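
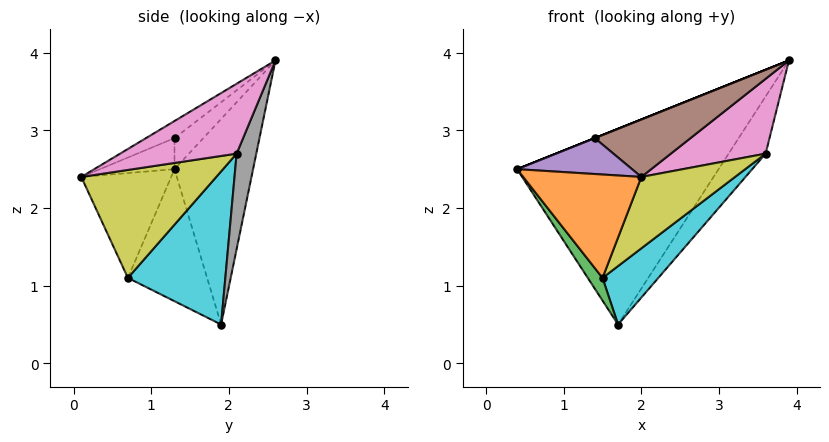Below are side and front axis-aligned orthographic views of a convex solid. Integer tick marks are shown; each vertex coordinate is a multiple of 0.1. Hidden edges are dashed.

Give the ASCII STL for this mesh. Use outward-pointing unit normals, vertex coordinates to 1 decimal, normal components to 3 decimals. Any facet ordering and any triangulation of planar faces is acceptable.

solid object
 facet normal -0.363 0.931 0.043
  outer loop
   vertex 1.7 1.9 0.5
   vertex 0.4 1.3 2.5
   vertex 3.9 2.6 3.9
  endloop
 endfacet
 facet normal -0.600 -0.789 -0.133
  outer loop
   vertex 1.5 0.7 1.1
   vertex 2.0 0.1 2.4
   vertex 0.4 1.3 2.5
  endloop
 endfacet
 facet normal -0.808 -0.150 -0.570
  outer loop
   vertex 1.5 0.7 1.1
   vertex 0.4 1.3 2.5
   vertex 1.7 1.9 0.5
  endloop
 endfacet
 facet normal -0.371 0.000 0.928
  outer loop
   vertex 1.4 1.3 2.9
   vertex 3.9 2.6 3.9
   vertex 0.4 1.3 2.5
  endloop
 endfacet
 facet normal -0.322 -0.497 0.806
  outer loop
   vertex 1.4 1.3 2.9
   vertex 0.4 1.3 2.5
   vertex 2.0 0.1 2.4
  endloop
 endfacet
 facet normal -0.130 -0.436 0.891
  outer loop
   vertex 1.4 1.3 2.9
   vertex 2.0 0.1 2.4
   vertex 3.9 2.6 3.9
  endloop
 endfacet
 facet normal 0.774 -0.629 0.069
  outer loop
   vertex 3.6 2.1 2.7
   vertex 3.9 2.6 3.9
   vertex 2.0 0.1 2.4
  endloop
 endfacet
 facet normal 0.422 0.795 -0.437
  outer loop
   vertex 3.6 2.1 2.7
   vertex 1.7 1.9 0.5
   vertex 3.9 2.6 3.9
  endloop
 endfacet
 facet normal 0.711 -0.493 -0.501
  outer loop
   vertex 3.6 2.1 2.7
   vertex 2.0 0.1 2.4
   vertex 1.5 0.7 1.1
  endloop
 endfacet
 facet normal 0.710 -0.406 -0.576
  outer loop
   vertex 3.6 2.1 2.7
   vertex 1.5 0.7 1.1
   vertex 1.7 1.9 0.5
  endloop
 endfacet
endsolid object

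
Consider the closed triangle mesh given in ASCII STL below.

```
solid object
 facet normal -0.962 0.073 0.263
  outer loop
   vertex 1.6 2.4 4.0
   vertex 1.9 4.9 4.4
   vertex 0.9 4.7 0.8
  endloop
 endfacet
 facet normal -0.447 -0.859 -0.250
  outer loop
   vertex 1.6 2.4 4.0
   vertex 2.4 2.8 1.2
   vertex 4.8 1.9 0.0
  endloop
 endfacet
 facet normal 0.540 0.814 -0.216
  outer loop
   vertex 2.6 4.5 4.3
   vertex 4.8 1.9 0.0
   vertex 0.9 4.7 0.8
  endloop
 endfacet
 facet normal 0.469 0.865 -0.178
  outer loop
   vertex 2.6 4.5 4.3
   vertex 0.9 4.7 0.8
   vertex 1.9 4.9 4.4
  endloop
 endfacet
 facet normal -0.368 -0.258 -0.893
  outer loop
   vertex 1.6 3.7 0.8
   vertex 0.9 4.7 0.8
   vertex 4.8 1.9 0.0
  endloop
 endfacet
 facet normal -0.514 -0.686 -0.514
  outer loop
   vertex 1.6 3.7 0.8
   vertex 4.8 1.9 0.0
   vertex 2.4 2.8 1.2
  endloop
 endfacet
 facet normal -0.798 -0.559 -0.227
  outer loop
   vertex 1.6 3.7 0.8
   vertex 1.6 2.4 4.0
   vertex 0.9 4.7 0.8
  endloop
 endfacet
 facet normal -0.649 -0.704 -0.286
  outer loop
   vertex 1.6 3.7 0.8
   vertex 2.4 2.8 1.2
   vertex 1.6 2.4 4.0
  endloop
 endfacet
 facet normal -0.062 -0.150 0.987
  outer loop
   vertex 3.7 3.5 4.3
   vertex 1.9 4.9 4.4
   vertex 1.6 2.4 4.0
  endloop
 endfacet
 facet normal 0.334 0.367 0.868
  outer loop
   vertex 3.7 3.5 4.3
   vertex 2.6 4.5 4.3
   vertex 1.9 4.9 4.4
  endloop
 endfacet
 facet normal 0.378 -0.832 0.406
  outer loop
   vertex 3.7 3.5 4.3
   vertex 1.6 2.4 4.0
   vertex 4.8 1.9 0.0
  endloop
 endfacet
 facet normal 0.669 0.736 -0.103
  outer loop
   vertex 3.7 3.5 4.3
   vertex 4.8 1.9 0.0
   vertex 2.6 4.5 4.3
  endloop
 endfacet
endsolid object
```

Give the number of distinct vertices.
8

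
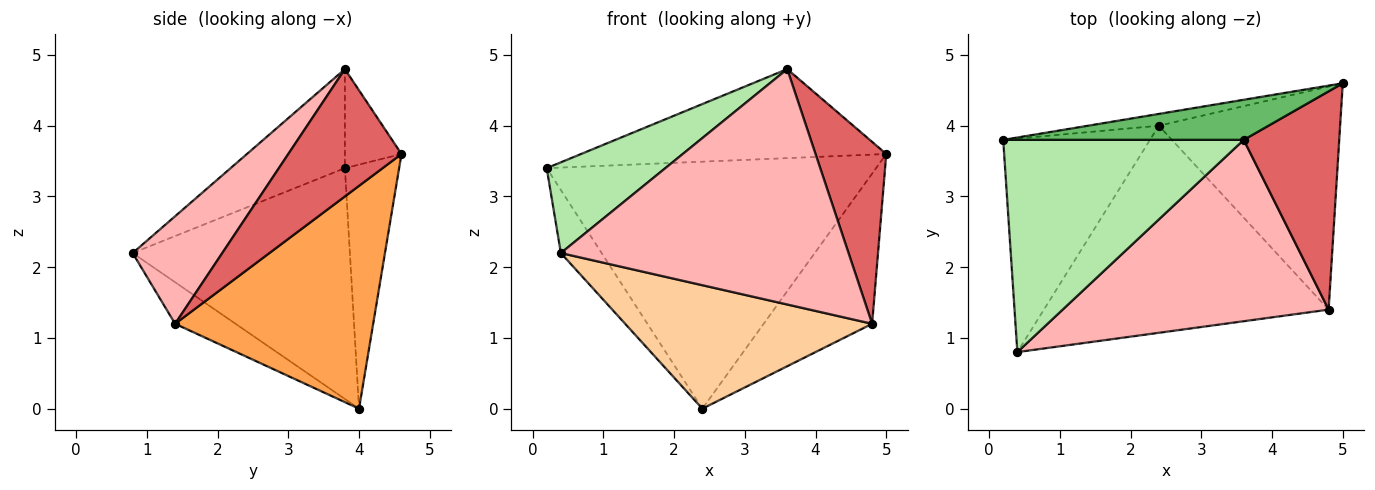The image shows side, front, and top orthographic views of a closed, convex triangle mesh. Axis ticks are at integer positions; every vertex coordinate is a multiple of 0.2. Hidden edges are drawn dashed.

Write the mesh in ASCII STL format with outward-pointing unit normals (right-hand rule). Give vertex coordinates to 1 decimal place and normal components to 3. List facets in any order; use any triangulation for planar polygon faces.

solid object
 facet normal -0.162 0.986 -0.047
  outer loop
   vertex 2.4 4.0 0.0
   vertex 0.2 3.8 3.4
   vertex 5.0 4.6 3.6
  endloop
 endfacet
 facet normal -0.833 0.156 -0.530
  outer loop
   vertex 2.4 4.0 0.0
   vertex 0.4 0.8 2.2
   vertex 0.2 3.8 3.4
  endloop
 endfacet
 facet normal 0.714 0.391 -0.581
  outer loop
   vertex 4.8 1.4 1.2
   vertex 2.4 4.0 0.0
   vertex 5.0 4.6 3.6
  endloop
 endfacet
 facet normal -0.124 -0.508 -0.852
  outer loop
   vertex 4.8 1.4 1.2
   vertex 0.4 0.8 2.2
   vertex 2.4 4.0 0.0
  endloop
 endfacet
 facet normal -0.167 0.899 0.405
  outer loop
   vertex 3.6 3.8 4.8
   vertex 5.0 4.6 3.6
   vertex 0.2 3.8 3.4
  endloop
 endfacet
 facet normal -0.354 -0.368 0.860
  outer loop
   vertex 3.6 3.8 4.8
   vertex 0.2 3.8 3.4
   vertex 0.4 0.8 2.2
  endloop
 endfacet
 facet normal 0.716 -0.447 0.537
  outer loop
   vertex 3.6 3.8 4.8
   vertex 4.8 1.4 1.2
   vertex 5.0 4.6 3.6
  endloop
 endfacet
 facet normal 0.240 -0.769 0.593
  outer loop
   vertex 3.6 3.8 4.8
   vertex 0.4 0.8 2.2
   vertex 4.8 1.4 1.2
  endloop
 endfacet
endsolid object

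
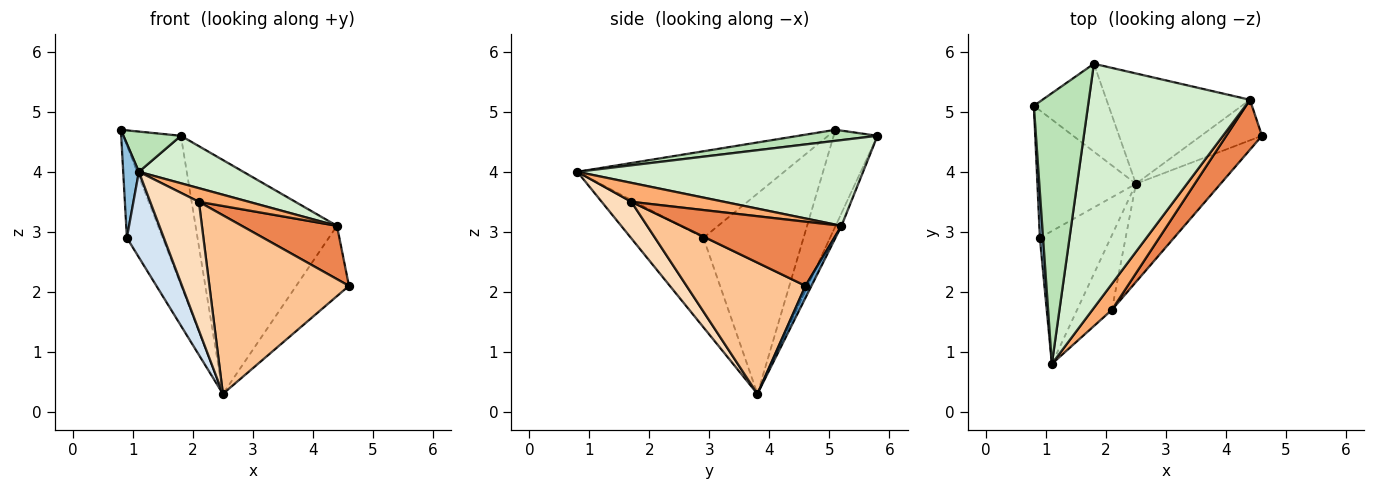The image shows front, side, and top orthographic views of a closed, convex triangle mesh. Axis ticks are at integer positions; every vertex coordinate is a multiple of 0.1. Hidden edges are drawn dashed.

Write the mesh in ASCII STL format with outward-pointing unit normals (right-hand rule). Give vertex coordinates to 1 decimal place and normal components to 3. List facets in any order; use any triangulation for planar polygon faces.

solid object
 facet normal 0.098 0.862 -0.498
  outer loop
   vertex 4.4 5.2 3.1
   vertex 4.6 4.6 2.1
   vertex 2.5 3.8 0.3
  endloop
 endfacet
 facet normal -0.996 -0.076 0.037
  outer loop
   vertex 0.9 2.9 2.9
   vertex 1.1 0.8 4.0
   vertex 0.8 5.1 4.7
  endloop
 endfacet
 facet normal -0.855 0.305 -0.420
  outer loop
   vertex 0.9 2.9 2.9
   vertex 0.8 5.1 4.7
   vertex 2.5 3.8 0.3
  endloop
 endfacet
 facet normal -0.728 -0.371 -0.576
  outer loop
   vertex 0.9 2.9 2.9
   vertex 2.5 3.8 0.3
   vertex 1.1 0.8 4.0
  endloop
 endfacet
 facet normal 0.776 -0.460 0.431
  outer loop
   vertex 2.1 1.7 3.5
   vertex 4.6 4.6 2.1
   vertex 4.4 5.2 3.1
  endloop
 endfacet
 facet normal 0.652 -0.352 0.671
  outer loop
   vertex 2.1 1.7 3.5
   vertex 4.4 5.2 3.1
   vertex 1.1 0.8 4.0
  endloop
 endfacet
 facet normal 0.598 -0.702 -0.386
  outer loop
   vertex 2.1 1.7 3.5
   vertex 2.5 3.8 0.3
   vertex 4.6 4.6 2.1
  endloop
 endfacet
 facet normal 0.467 -0.765 -0.444
  outer loop
   vertex 2.1 1.7 3.5
   vertex 1.1 0.8 4.0
   vertex 2.5 3.8 0.3
  endloop
 endfacet
 facet normal -0.547 0.721 -0.425
  outer loop
   vertex 1.8 5.8 4.6
   vertex 2.5 3.8 0.3
   vertex 0.8 5.1 4.7
  endloop
 endfacet
 facet normal -0.037 0.904 -0.426
  outer loop
   vertex 1.8 5.8 4.6
   vertex 4.4 5.2 3.1
   vertex 2.5 3.8 0.3
  endloop
 endfacet
 facet normal 0.198 -0.144 0.970
  outer loop
   vertex 1.8 5.8 4.6
   vertex 0.8 5.1 4.7
   vertex 1.1 0.8 4.0
  endloop
 endfacet
 facet normal 0.463 -0.169 0.870
  outer loop
   vertex 1.8 5.8 4.6
   vertex 1.1 0.8 4.0
   vertex 4.4 5.2 3.1
  endloop
 endfacet
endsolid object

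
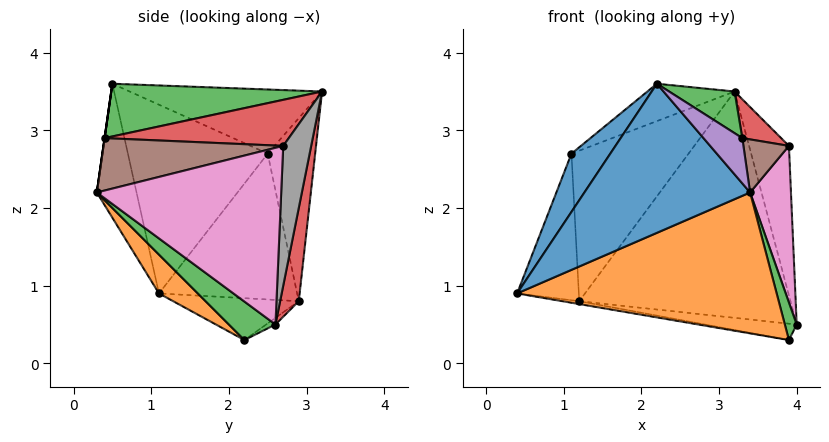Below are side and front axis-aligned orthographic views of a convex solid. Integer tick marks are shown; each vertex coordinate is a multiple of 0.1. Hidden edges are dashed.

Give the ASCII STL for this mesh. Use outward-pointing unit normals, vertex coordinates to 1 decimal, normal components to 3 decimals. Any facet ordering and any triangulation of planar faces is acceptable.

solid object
 facet normal -0.233 -0.971 -0.061
  outer loop
   vertex 2.2 0.5 3.6
   vertex 0.4 1.1 0.9
   vertex 3.4 0.3 2.2
  endloop
 endfacet
 facet normal 0.107 -0.717 -0.689
  outer loop
   vertex 3.9 2.2 0.3
   vertex 3.4 0.3 2.2
   vertex 0.4 1.1 0.9
  endloop
 endfacet
 facet normal 0.969 -0.247 0.009
  outer loop
   vertex 3.9 2.2 0.3
   vertex 4.0 2.6 0.5
   vertex 3.4 0.3 2.2
  endloop
 endfacet
 facet normal 0.087 0.981 -0.173
  outer loop
   vertex 1.2 2.9 0.8
   vertex 3.2 3.2 3.5
   vertex 4.0 2.6 0.5
  endloop
 endfacet
 facet normal -0.176 0.024 -0.984
  outer loop
   vertex 1.2 2.9 0.8
   vertex 3.9 2.2 0.3
   vertex 0.4 1.1 0.9
  endloop
 endfacet
 facet normal -0.046 0.456 -0.889
  outer loop
   vertex 1.2 2.9 0.8
   vertex 4.0 2.6 0.5
   vertex 3.9 2.2 0.3
  endloop
 endfacet
 facet normal 0.975 -0.216 0.052
  outer loop
   vertex 3.9 2.7 2.8
   vertex 3.4 0.3 2.2
   vertex 4.0 2.6 0.5
  endloop
 endfacet
 facet normal 0.574 0.819 -0.011
  outer loop
   vertex 3.9 2.7 2.8
   vertex 4.0 2.6 0.5
   vertex 3.2 3.2 3.5
  endloop
 endfacet
 facet normal -0.912 0.408 0.038
  outer loop
   vertex 1.1 2.5 2.7
   vertex 1.2 2.9 0.8
   vertex 0.4 1.1 0.9
  endloop
 endfacet
 facet normal -0.370 0.913 0.173
  outer loop
   vertex 1.1 2.5 2.7
   vertex 3.2 3.2 3.5
   vertex 1.2 2.9 0.8
  endloop
 endfacet
 facet normal -0.832 -0.231 0.504
  outer loop
   vertex 1.1 2.5 2.7
   vertex 0.4 1.1 0.9
   vertex 2.2 0.5 3.6
  endloop
 endfacet
 facet normal -0.403 0.182 0.897
  outer loop
   vertex 1.1 2.5 2.7
   vertex 2.2 0.5 3.6
   vertex 3.2 3.2 3.5
  endloop
 endfacet
 facet normal 0.519 -0.161 0.839
  outer loop
   vertex 3.3 0.4 2.9
   vertex 3.2 3.2 3.5
   vertex 2.2 0.5 3.6
  endloop
 endfacet
 facet normal 0.650 -0.137 0.748
  outer loop
   vertex 3.3 0.4 2.9
   vertex 3.9 2.7 2.8
   vertex 3.2 3.2 3.5
  endloop
 endfacet
 facet normal 0.000 -0.990 0.141
  outer loop
   vertex 3.3 0.4 2.9
   vertex 2.2 0.5 3.6
   vertex 3.4 0.3 2.2
  endloop
 endfacet
 facet normal 0.955 -0.242 0.171
  outer loop
   vertex 3.3 0.4 2.9
   vertex 3.4 0.3 2.2
   vertex 3.9 2.7 2.8
  endloop
 endfacet
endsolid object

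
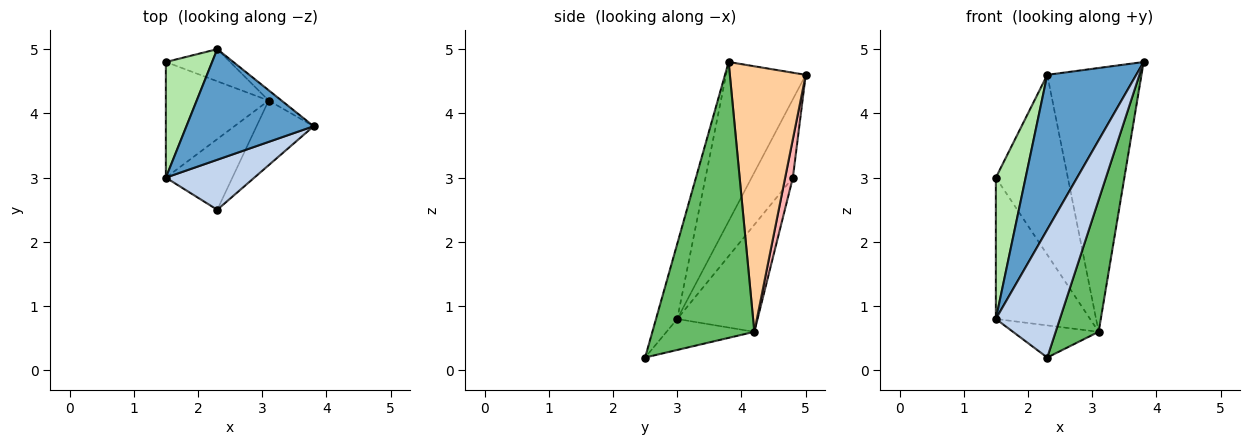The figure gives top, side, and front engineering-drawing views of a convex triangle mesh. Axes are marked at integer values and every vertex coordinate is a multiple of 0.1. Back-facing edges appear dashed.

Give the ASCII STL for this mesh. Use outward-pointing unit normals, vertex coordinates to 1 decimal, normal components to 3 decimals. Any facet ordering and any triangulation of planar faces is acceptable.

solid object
 facet normal -0.589 -0.658 0.470
  outer loop
   vertex 2.3 5.0 4.6
   vertex 1.5 3.0 0.8
   vertex 3.8 3.8 4.8
  endloop
 endfacet
 facet normal -0.295 -0.890 0.348
  outer loop
   vertex 2.3 2.5 0.2
   vertex 3.8 3.8 4.8
   vertex 1.5 3.0 0.8
  endloop
 endfacet
 facet normal -0.390 0.381 -0.838
  outer loop
   vertex 3.1 4.2 0.6
   vertex 2.3 2.5 0.2
   vertex 1.5 3.0 0.8
  endloop
 endfacet
 facet normal 0.627 0.779 -0.030
  outer loop
   vertex 3.1 4.2 0.6
   vertex 2.3 5.0 4.6
   vertex 3.8 3.8 4.8
  endloop
 endfacet
 facet normal 0.905 -0.382 -0.187
  outer loop
   vertex 3.1 4.2 0.6
   vertex 3.8 3.8 4.8
   vertex 2.3 2.5 0.2
  endloop
 endfacet
 facet normal -0.732 -0.528 0.432
  outer loop
   vertex 1.5 4.8 3.0
   vertex 1.5 3.0 0.8
   vertex 2.3 5.0 4.6
  endloop
 endfacet
 facet normal -0.551 0.646 -0.529
  outer loop
   vertex 1.5 4.8 3.0
   vertex 3.1 4.2 0.6
   vertex 1.5 3.0 0.8
  endloop
 endfacet
 facet normal 0.105 0.979 -0.175
  outer loop
   vertex 1.5 4.8 3.0
   vertex 2.3 5.0 4.6
   vertex 3.1 4.2 0.6
  endloop
 endfacet
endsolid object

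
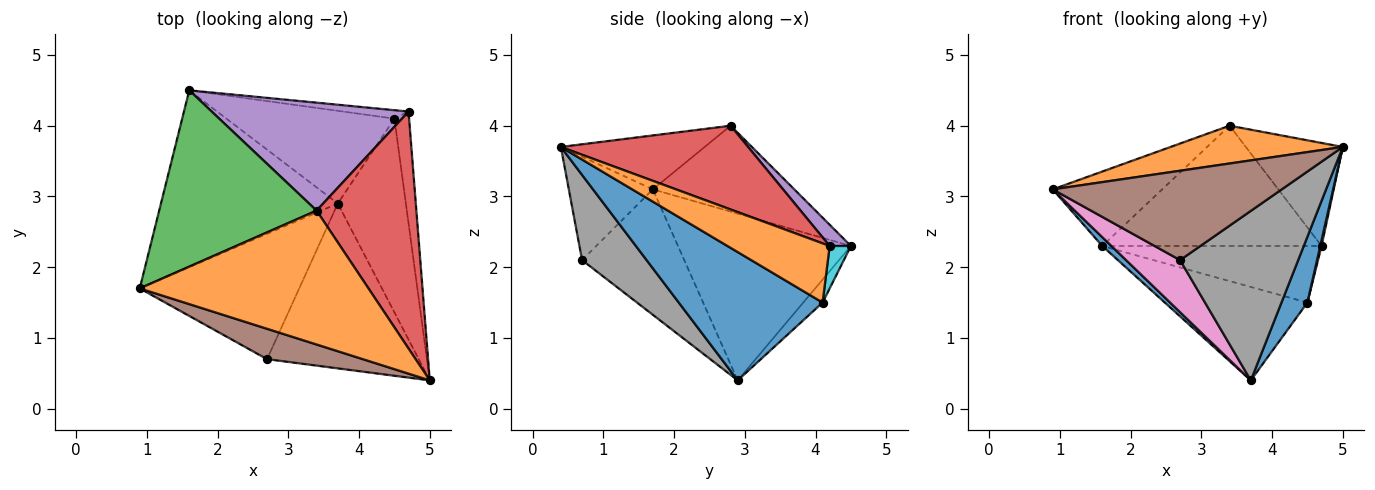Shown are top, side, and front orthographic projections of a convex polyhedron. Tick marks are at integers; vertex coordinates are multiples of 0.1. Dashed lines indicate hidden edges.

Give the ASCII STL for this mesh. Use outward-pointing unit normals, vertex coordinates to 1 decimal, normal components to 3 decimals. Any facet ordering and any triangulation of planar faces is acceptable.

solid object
 facet normal -0.686 -0.036 -0.727
  outer loop
   vertex 3.7 2.9 0.4
   vertex 0.9 1.7 3.1
   vertex 1.6 4.5 2.3
  endloop
 endfacet
 facet normal -0.221 -0.265 0.939
  outer loop
   vertex 3.4 2.8 4.0
   vertex 0.9 1.7 3.1
   vertex 5.0 0.4 3.7
  endloop
 endfacet
 facet normal -0.449 0.347 0.823
  outer loop
   vertex 3.4 2.8 4.0
   vertex 1.6 4.5 2.3
   vertex 0.9 1.7 3.1
  endloop
 endfacet
 facet normal 0.610 0.316 0.727
  outer loop
   vertex 3.4 2.8 4.0
   vertex 5.0 0.4 3.7
   vertex 4.7 4.2 2.3
  endloop
 endfacet
 facet normal 0.072 0.742 0.666
  outer loop
   vertex 3.4 2.8 4.0
   vertex 4.7 4.2 2.3
   vertex 1.6 4.5 2.3
  endloop
 endfacet
 facet normal -0.328 -0.894 0.304
  outer loop
   vertex 2.7 0.7 2.1
   vertex 5.0 0.4 3.7
   vertex 0.9 1.7 3.1
  endloop
 endfacet
 facet normal -0.588 -0.310 -0.747
  outer loop
   vertex 2.7 0.7 2.1
   vertex 0.9 1.7 3.1
   vertex 3.7 2.9 0.4
  endloop
 endfacet
 facet normal 0.365 -0.667 -0.649
  outer loop
   vertex 2.7 0.7 2.1
   vertex 3.7 2.9 0.4
   vertex 5.0 0.4 3.7
  endloop
 endfacet
 facet normal -0.096 0.707 -0.701
  outer loop
   vertex 4.5 4.1 1.5
   vertex 3.7 2.9 0.4
   vertex 1.6 4.5 2.3
  endloop
 endfacet
 facet normal 0.095 0.985 -0.147
  outer loop
   vertex 4.5 4.1 1.5
   vertex 1.6 4.5 2.3
   vertex 4.7 4.2 2.3
  endloop
 endfacet
 facet normal 0.872 -0.157 -0.463
  outer loop
   vertex 4.5 4.1 1.5
   vertex 5.0 0.4 3.7
   vertex 3.7 2.9 0.4
  endloop
 endfacet
 facet normal 0.970 -0.012 -0.241
  outer loop
   vertex 4.5 4.1 1.5
   vertex 4.7 4.2 2.3
   vertex 5.0 0.4 3.7
  endloop
 endfacet
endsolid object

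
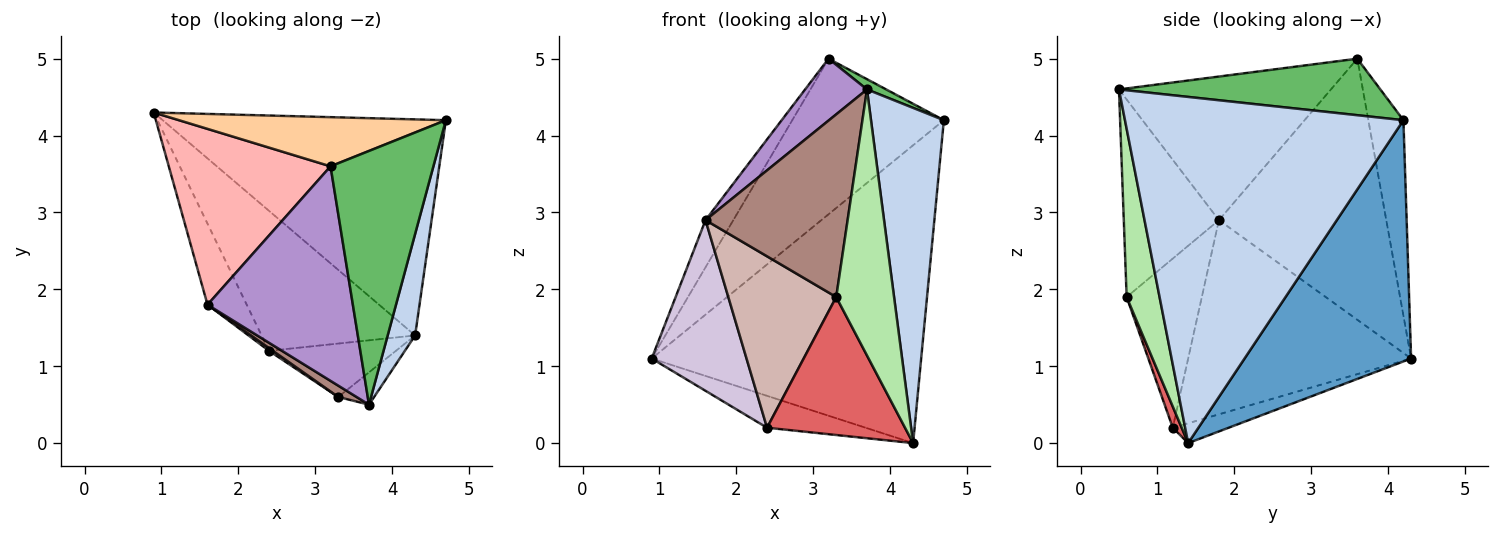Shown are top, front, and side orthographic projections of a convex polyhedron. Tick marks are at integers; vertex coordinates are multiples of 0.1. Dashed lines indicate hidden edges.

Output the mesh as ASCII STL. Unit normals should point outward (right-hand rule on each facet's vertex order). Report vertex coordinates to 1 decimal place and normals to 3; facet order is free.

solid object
 facet normal 0.447 0.724 -0.525
  outer loop
   vertex 4.3 1.4 0.0
   vertex 0.9 4.3 1.1
   vertex 4.7 4.2 4.2
  endloop
 endfacet
 facet normal 0.965 -0.252 0.076
  outer loop
   vertex 4.3 1.4 0.0
   vertex 4.7 4.2 4.2
   vertex 3.7 0.5 4.6
  endloop
 endfacet
 facet normal -0.125 0.220 -0.967
  outer loop
   vertex 2.4 1.2 0.2
   vertex 0.9 4.3 1.1
   vertex 4.3 1.4 0.0
  endloop
 endfacet
 facet normal -0.216 0.931 0.294
  outer loop
   vertex 3.2 3.6 5.0
   vertex 4.7 4.2 4.2
   vertex 0.9 4.3 1.1
  endloop
 endfacet
 facet normal 0.481 -0.035 0.876
  outer loop
   vertex 3.2 3.6 5.0
   vertex 3.7 0.5 4.6
   vertex 4.7 4.2 4.2
  endloop
 endfacet
 facet normal 0.492 -0.864 -0.105
  outer loop
   vertex 3.3 0.6 1.9
   vertex 4.3 1.4 0.0
   vertex 3.7 0.5 4.6
  endloop
 endfacet
 facet normal 0.060 -0.931 -0.360
  outer loop
   vertex 3.3 0.6 1.9
   vertex 2.4 1.2 0.2
   vertex 4.3 1.4 0.0
  endloop
 endfacet
 facet normal -0.842 0.140 0.521
  outer loop
   vertex 1.6 1.8 2.9
   vertex 3.2 3.6 5.0
   vertex 0.9 4.3 1.1
  endloop
 endfacet
 facet normal -0.689 -0.201 0.697
  outer loop
   vertex 1.6 1.8 2.9
   vertex 3.7 0.5 4.6
   vertex 3.2 3.6 5.0
  endloop
 endfacet
 facet normal -0.905 -0.385 -0.183
  outer loop
   vertex 1.6 1.8 2.9
   vertex 0.9 4.3 1.1
   vertex 2.4 1.2 0.2
  endloop
 endfacet
 facet normal -0.555 -0.830 0.052
  outer loop
   vertex 1.6 1.8 2.9
   vertex 3.3 0.6 1.9
   vertex 3.7 0.5 4.6
  endloop
 endfacet
 facet normal -0.572 -0.820 0.013
  outer loop
   vertex 1.6 1.8 2.9
   vertex 2.4 1.2 0.2
   vertex 3.3 0.6 1.9
  endloop
 endfacet
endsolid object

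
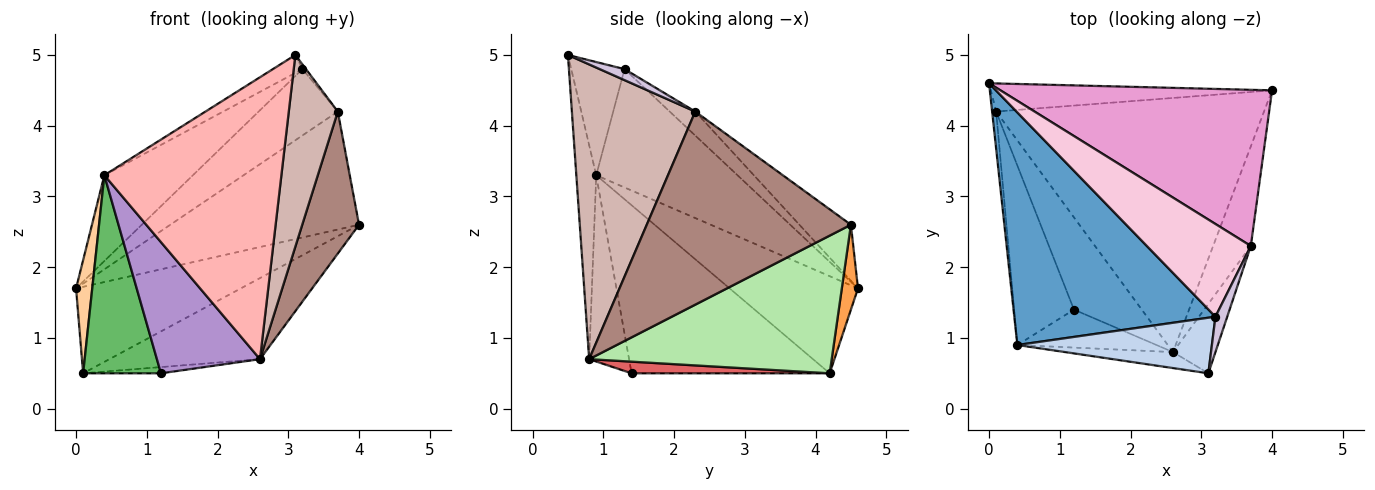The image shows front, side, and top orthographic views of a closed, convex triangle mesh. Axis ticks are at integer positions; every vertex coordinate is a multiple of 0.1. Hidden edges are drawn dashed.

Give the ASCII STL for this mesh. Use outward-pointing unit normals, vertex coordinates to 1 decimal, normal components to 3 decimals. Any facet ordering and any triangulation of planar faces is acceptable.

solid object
 facet normal -0.483 0.303 0.821
  outer loop
   vertex 3.2 1.3 4.8
   vertex 0.0 4.6 1.7
   vertex 0.4 0.9 3.3
  endloop
 endfacet
 facet normal -0.484 0.269 0.833
  outer loop
   vertex 3.2 1.3 4.8
   vertex 0.4 0.9 3.3
   vertex 3.1 0.5 5.0
  endloop
 endfacet
 facet normal 0.093 0.947 -0.308
  outer loop
   vertex 0.1 4.2 0.5
   vertex 0.0 4.6 1.7
   vertex 4.0 4.5 2.6
  endloop
 endfacet
 facet normal -0.991 -0.125 -0.041
  outer loop
   vertex 0.1 4.2 0.5
   vertex 0.4 0.9 3.3
   vertex 0.0 4.6 1.7
  endloop
 endfacet
 facet normal -0.884 -0.347 -0.314
  outer loop
   vertex 0.1 4.2 0.5
   vertex 1.2 1.4 0.5
   vertex 0.4 0.9 3.3
  endloop
 endfacet
 facet normal 0.440 0.273 -0.856
  outer loop
   vertex 2.6 0.8 0.7
   vertex 0.1 4.2 0.5
   vertex 4.0 4.5 2.6
  endloop
 endfacet
 facet normal 0.169 0.066 -0.983
  outer loop
   vertex 2.6 0.8 0.7
   vertex 1.2 1.4 0.5
   vertex 0.1 4.2 0.5
  endloop
 endfacet
 facet normal -0.112 -0.992 -0.056
  outer loop
   vertex 2.6 0.8 0.7
   vertex 3.1 0.5 5.0
   vertex 0.4 0.9 3.3
  endloop
 endfacet
 facet normal -0.349 -0.900 -0.260
  outer loop
   vertex 2.6 0.8 0.7
   vertex 0.4 0.9 3.3
   vertex 1.2 1.4 0.5
  endloop
 endfacet
 facet normal 0.679 0.097 0.728
  outer loop
   vertex 3.7 2.3 4.2
   vertex 3.2 1.3 4.8
   vertex 3.1 0.5 5.0
  endloop
 endfacet
 facet normal 0.947 -0.263 -0.185
  outer loop
   vertex 3.7 2.3 4.2
   vertex 2.6 0.8 0.7
   vertex 4.0 4.5 2.6
  endloop
 endfacet
 facet normal 0.921 -0.366 -0.133
  outer loop
   vertex 3.7 2.3 4.2
   vertex 3.1 0.5 5.0
   vertex 2.6 0.8 0.7
  endloop
 endfacet
 facet normal -0.162 0.595 0.787
  outer loop
   vertex 3.7 2.3 4.2
   vertex 4.0 4.5 2.6
   vertex 0.0 4.6 1.7
  endloop
 endfacet
 facet normal -0.185 0.572 0.799
  outer loop
   vertex 3.7 2.3 4.2
   vertex 0.0 4.6 1.7
   vertex 3.2 1.3 4.8
  endloop
 endfacet
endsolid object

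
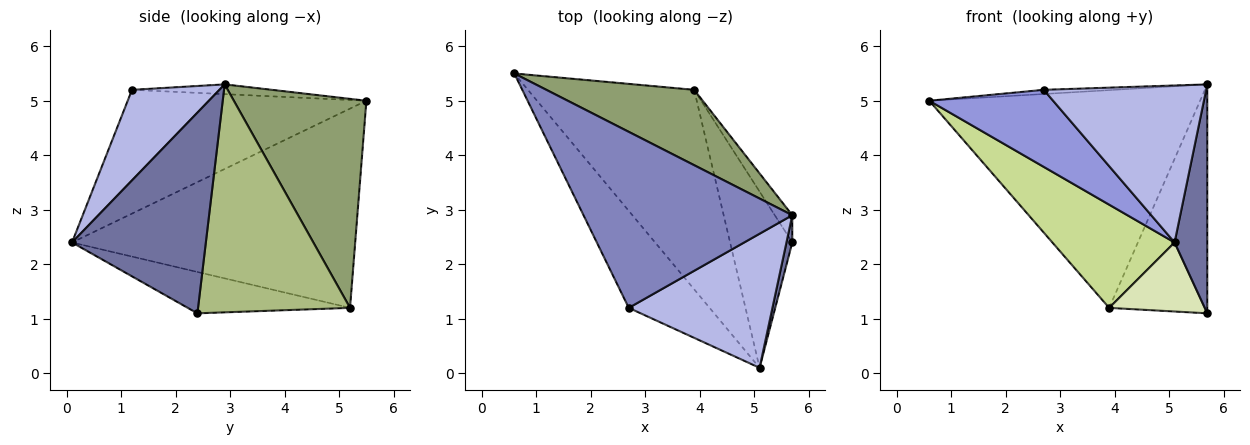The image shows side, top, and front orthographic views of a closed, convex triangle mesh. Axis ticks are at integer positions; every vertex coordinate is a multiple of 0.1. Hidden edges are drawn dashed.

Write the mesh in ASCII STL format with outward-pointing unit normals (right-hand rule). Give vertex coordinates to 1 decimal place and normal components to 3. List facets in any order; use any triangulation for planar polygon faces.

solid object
 facet normal 0.971 -0.237 0.028
  outer loop
   vertex 5.7 2.4 1.1
   vertex 5.7 2.9 5.3
   vertex 5.1 0.1 2.4
  endloop
 endfacet
 facet normal -0.047 0.024 0.999
  outer loop
   vertex 2.7 1.2 5.2
   vertex 5.7 2.9 5.3
   vertex 0.6 5.5 5.0
  endloop
 endfacet
 facet normal -0.768 -0.398 -0.502
  outer loop
   vertex 2.7 1.2 5.2
   vertex 0.6 5.5 5.0
   vertex 5.1 0.1 2.4
  endloop
 endfacet
 facet normal 0.379 -0.704 0.601
  outer loop
   vertex 2.7 1.2 5.2
   vertex 5.1 0.1 2.4
   vertex 5.7 2.9 5.3
  endloop
 endfacet
 facet normal 0.420 0.858 0.297
  outer loop
   vertex 3.9 5.2 1.2
   vertex 0.6 5.5 5.0
   vertex 5.7 2.9 5.3
  endloop
 endfacet
 facet normal 0.838 0.541 -0.064
  outer loop
   vertex 3.9 5.2 1.2
   vertex 5.7 2.9 5.3
   vertex 5.7 2.4 1.1
  endloop
 endfacet
 facet normal -0.729 -0.315 -0.608
  outer loop
   vertex 3.9 5.2 1.2
   vertex 5.1 0.1 2.4
   vertex 0.6 5.5 5.0
  endloop
 endfacet
 facet normal -0.526 -0.310 -0.792
  outer loop
   vertex 3.9 5.2 1.2
   vertex 5.7 2.4 1.1
   vertex 5.1 0.1 2.4
  endloop
 endfacet
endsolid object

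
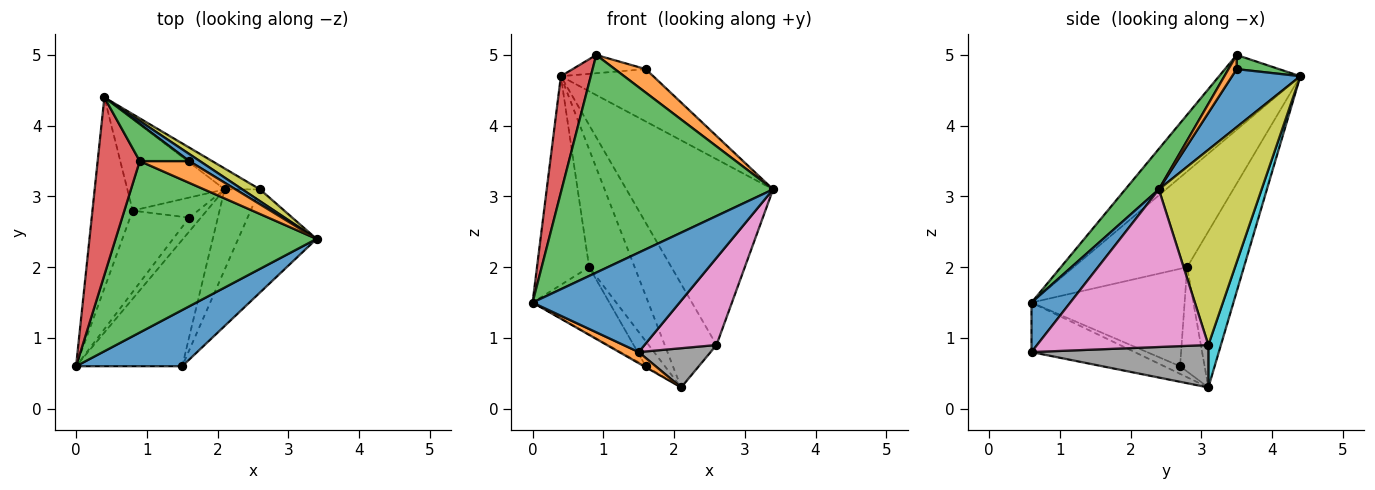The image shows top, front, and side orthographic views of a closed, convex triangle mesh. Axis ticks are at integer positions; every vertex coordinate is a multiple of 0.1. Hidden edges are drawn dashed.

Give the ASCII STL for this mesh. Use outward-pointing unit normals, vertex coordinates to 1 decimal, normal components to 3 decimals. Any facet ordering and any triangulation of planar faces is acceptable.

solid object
 facet normal 0.224 -0.849 0.479
  outer loop
   vertex 1.5 0.6 0.8
   vertex 3.4 2.4 3.1
   vertex 0.0 0.6 1.5
  endloop
 endfacet
 facet normal -0.422 -0.079 -0.903
  outer loop
   vertex 1.5 0.6 0.8
   vertex 0.0 0.6 1.5
   vertex 2.1 3.1 0.3
  endloop
 endfacet
 facet normal 0.124 -0.780 0.614
  outer loop
   vertex 0.9 3.5 5.0
   vertex 0.0 0.6 1.5
   vertex 3.4 2.4 3.1
  endloop
 endfacet
 facet normal -0.830 -0.306 0.467
  outer loop
   vertex 0.9 3.5 5.0
   vertex 0.4 4.4 4.7
   vertex 0.0 0.6 1.5
  endloop
 endfacet
 facet normal -0.849 0.390 -0.357
  outer loop
   vertex 0.8 2.8 2.0
   vertex 0.0 0.6 1.5
   vertex 0.4 4.4 4.7
  endloop
 endfacet
 facet normal -0.702 0.563 -0.437
  outer loop
   vertex 0.8 2.8 2.0
   vertex 0.4 4.4 4.7
   vertex 2.1 3.1 0.3
  endloop
 endfacet
 facet normal 0.838 -0.352 -0.417
  outer loop
   vertex 2.6 3.1 0.9
   vertex 3.4 2.4 3.1
   vertex 1.5 0.6 0.8
  endloop
 endfacet
 facet normal 0.733 -0.298 -0.611
  outer loop
   vertex 2.6 3.1 0.9
   vertex 1.5 0.6 0.8
   vertex 2.1 3.1 0.3
  endloop
 endfacet
 facet normal 0.573 0.818 0.052
  outer loop
   vertex 2.6 3.1 0.9
   vertex 0.4 4.4 4.7
   vertex 3.4 2.4 3.1
  endloop
 endfacet
 facet normal 0.231 0.954 -0.193
  outer loop
   vertex 2.6 3.1 0.9
   vertex 2.1 3.1 0.3
   vertex 0.4 4.4 4.7
  endloop
 endfacet
 facet normal 0.591 0.800 0.108
  outer loop
   vertex 1.6 3.5 4.8
   vertex 3.4 2.4 3.1
   vertex 0.4 4.4 4.7
  endloop
 endfacet
 facet normal 0.191 -0.720 0.668
  outer loop
   vertex 1.6 3.5 4.8
   vertex 0.9 3.5 5.0
   vertex 3.4 2.4 3.1
  endloop
 endfacet
 facet normal 0.248 0.428 0.869
  outer loop
   vertex 1.6 3.5 4.8
   vertex 0.4 4.4 4.7
   vertex 0.9 3.5 5.0
  endloop
 endfacet
 facet normal -0.549 0.061 -0.834
  outer loop
   vertex 1.6 2.7 0.6
   vertex 2.1 3.1 0.3
   vertex 0.0 0.6 1.5
  endloop
 endfacet
 facet normal -0.786 0.394 -0.477
  outer loop
   vertex 1.6 2.7 0.6
   vertex 0.0 0.6 1.5
   vertex 0.8 2.8 2.0
  endloop
 endfacet
 facet normal -0.707 0.551 -0.443
  outer loop
   vertex 1.6 2.7 0.6
   vertex 0.8 2.8 2.0
   vertex 2.1 3.1 0.3
  endloop
 endfacet
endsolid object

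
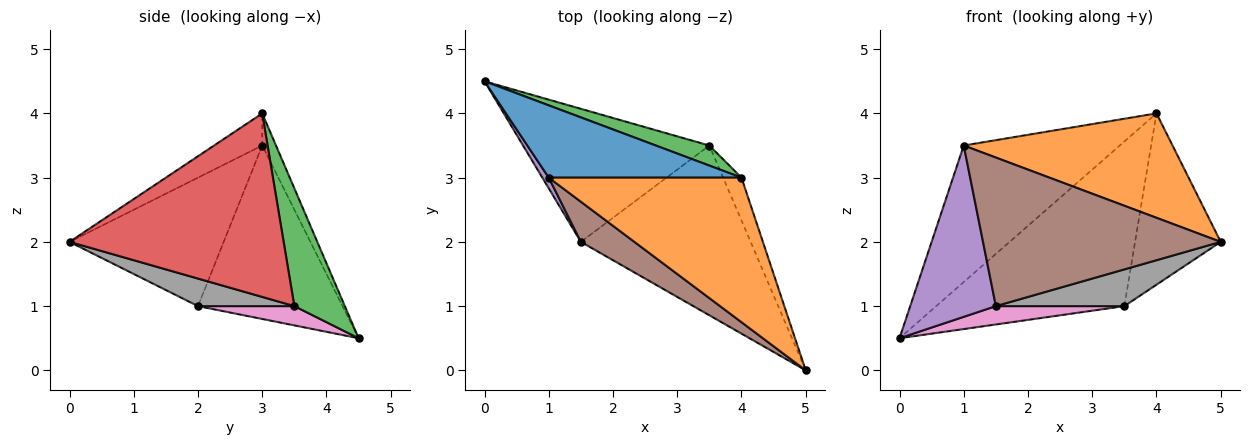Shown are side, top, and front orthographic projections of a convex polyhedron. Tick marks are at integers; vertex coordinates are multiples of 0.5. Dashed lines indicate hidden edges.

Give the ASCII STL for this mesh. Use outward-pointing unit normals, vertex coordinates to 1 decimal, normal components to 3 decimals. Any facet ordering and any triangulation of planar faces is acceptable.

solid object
 facet normal -0.078 0.881 0.466
  outer loop
   vertex 1.0 3.0 3.5
   vertex 4.0 3.0 4.0
   vertex 0.0 4.5 0.5
  endloop
 endfacet
 facet normal -0.134 -0.580 0.803
  outer loop
   vertex 1.0 3.0 3.5
   vertex 5.0 0.0 2.0
   vertex 4.0 3.0 4.0
  endloop
 endfacet
 facet normal 0.257 0.959 0.117
  outer loop
   vertex 3.5 3.5 1.0
   vertex 0.0 4.5 0.5
   vertex 4.0 3.0 4.0
  endloop
 endfacet
 facet normal 0.925 0.370 -0.092
  outer loop
   vertex 3.5 3.5 1.0
   vertex 4.0 3.0 4.0
   vertex 5.0 0.0 2.0
  endloop
 endfacet
 facet normal -0.860 -0.510 0.032
  outer loop
   vertex 1.5 2.0 1.0
   vertex 1.0 3.0 3.5
   vertex 0.0 4.5 0.5
  endloop
 endfacet
 facet normal -0.531 -0.818 0.221
  outer loop
   vertex 1.5 2.0 1.0
   vertex 5.0 0.0 2.0
   vertex 1.0 3.0 3.5
  endloop
 endfacet
 facet normal 0.102 -0.136 -0.985
  outer loop
   vertex 1.5 2.0 1.0
   vertex 0.0 4.5 0.5
   vertex 3.5 3.5 1.0
  endloop
 endfacet
 facet normal 0.157 -0.209 -0.965
  outer loop
   vertex 1.5 2.0 1.0
   vertex 3.5 3.5 1.0
   vertex 5.0 0.0 2.0
  endloop
 endfacet
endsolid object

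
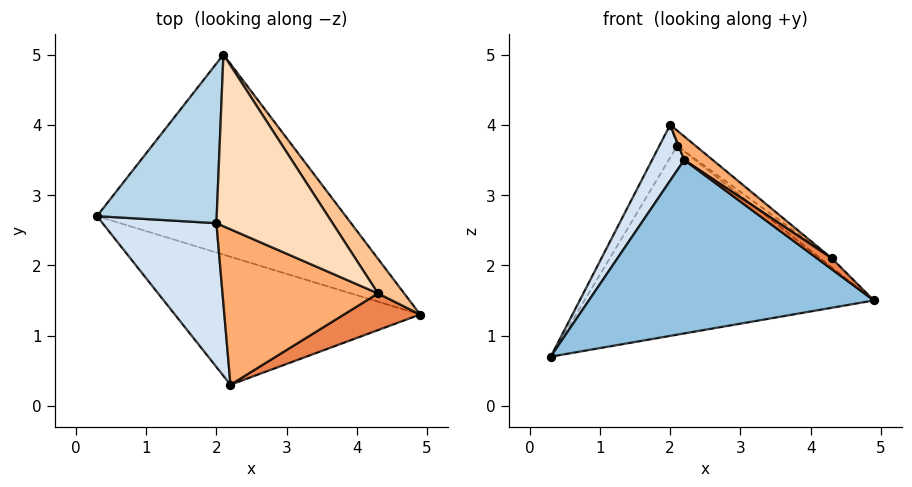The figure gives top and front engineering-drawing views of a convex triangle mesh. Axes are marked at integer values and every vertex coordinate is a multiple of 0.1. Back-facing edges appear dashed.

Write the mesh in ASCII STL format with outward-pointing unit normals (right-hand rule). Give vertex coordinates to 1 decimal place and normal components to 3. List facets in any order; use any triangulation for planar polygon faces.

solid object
 facet normal 0.318 0.651 -0.690
  outer loop
   vertex 2.1 5.0 3.7
   vertex 4.9 1.3 1.5
   vertex 0.3 2.7 0.7
  endloop
 endfacet
 facet normal -0.140 -0.797 -0.588
  outer loop
   vertex 2.2 0.3 3.5
   vertex 0.3 2.7 0.7
   vertex 4.9 1.3 1.5
  endloop
 endfacet
 facet normal -0.884 0.094 0.458
  outer loop
   vertex 2.0 2.6 4.0
   vertex 2.1 5.0 3.7
   vertex 0.3 2.7 0.7
  endloop
 endfacet
 facet normal -0.878 -0.173 0.447
  outer loop
   vertex 2.0 2.6 4.0
   vertex 0.3 2.7 0.7
   vertex 2.2 0.3 3.5
  endloop
 endfacet
 facet normal 0.632 -0.221 0.743
  outer loop
   vertex 4.3 1.6 2.1
   vertex 2.2 0.3 3.5
   vertex 4.9 1.3 1.5
  endloop
 endfacet
 facet normal 0.601 -0.120 0.790
  outer loop
   vertex 4.3 1.6 2.1
   vertex 2.0 2.6 4.0
   vertex 2.2 0.3 3.5
  endloop
 endfacet
 facet normal 0.738 0.170 0.653
  outer loop
   vertex 4.3 1.6 2.1
   vertex 4.9 1.3 1.5
   vertex 2.1 5.0 3.7
  endloop
 endfacet
 facet normal 0.653 0.067 0.755
  outer loop
   vertex 4.3 1.6 2.1
   vertex 2.1 5.0 3.7
   vertex 2.0 2.6 4.0
  endloop
 endfacet
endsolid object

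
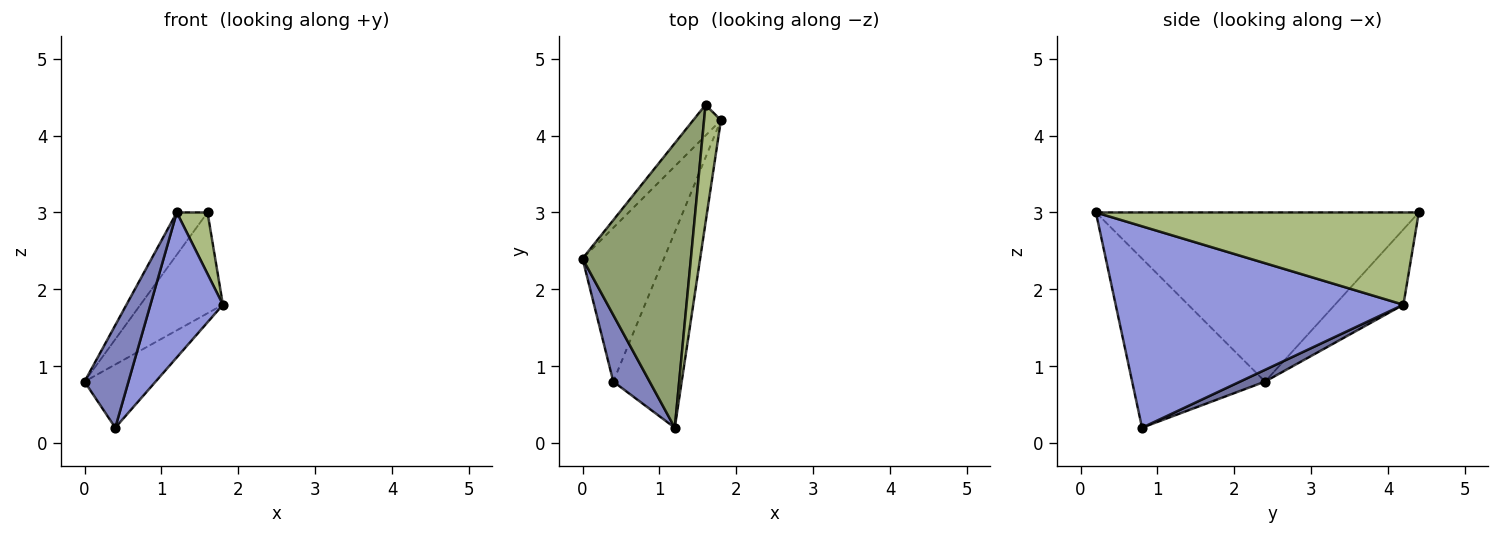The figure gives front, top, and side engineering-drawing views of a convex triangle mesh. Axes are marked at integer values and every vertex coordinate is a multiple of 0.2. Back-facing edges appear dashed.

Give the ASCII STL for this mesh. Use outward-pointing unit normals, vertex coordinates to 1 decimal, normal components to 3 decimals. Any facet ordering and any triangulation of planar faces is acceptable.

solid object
 facet normal 0.132 0.377 -0.917
  outer loop
   vertex 0.4 0.8 0.2
   vertex 0.0 2.4 0.8
   vertex 1.8 4.2 1.8
  endloop
 endfacet
 facet normal -0.930 -0.308 0.200
  outer loop
   vertex 0.4 0.8 0.2
   vertex 1.2 0.2 3.0
   vertex 0.0 2.4 0.8
  endloop
 endfacet
 facet normal 0.921 -0.232 -0.313
  outer loop
   vertex 0.4 0.8 0.2
   vertex 1.8 4.2 1.8
   vertex 1.2 0.2 3.0
  endloop
 endfacet
 facet normal -0.622 0.749 -0.228
  outer loop
   vertex 1.6 4.4 3.0
   vertex 1.8 4.2 1.8
   vertex 0.0 2.4 0.8
  endloop
 endfacet
 facet normal -0.839 0.080 0.538
  outer loop
   vertex 1.6 4.4 3.0
   vertex 0.0 2.4 0.8
   vertex 1.2 0.2 3.0
  endloop
 endfacet
 facet normal 0.979 -0.093 0.179
  outer loop
   vertex 1.6 4.4 3.0
   vertex 1.2 0.2 3.0
   vertex 1.8 4.2 1.8
  endloop
 endfacet
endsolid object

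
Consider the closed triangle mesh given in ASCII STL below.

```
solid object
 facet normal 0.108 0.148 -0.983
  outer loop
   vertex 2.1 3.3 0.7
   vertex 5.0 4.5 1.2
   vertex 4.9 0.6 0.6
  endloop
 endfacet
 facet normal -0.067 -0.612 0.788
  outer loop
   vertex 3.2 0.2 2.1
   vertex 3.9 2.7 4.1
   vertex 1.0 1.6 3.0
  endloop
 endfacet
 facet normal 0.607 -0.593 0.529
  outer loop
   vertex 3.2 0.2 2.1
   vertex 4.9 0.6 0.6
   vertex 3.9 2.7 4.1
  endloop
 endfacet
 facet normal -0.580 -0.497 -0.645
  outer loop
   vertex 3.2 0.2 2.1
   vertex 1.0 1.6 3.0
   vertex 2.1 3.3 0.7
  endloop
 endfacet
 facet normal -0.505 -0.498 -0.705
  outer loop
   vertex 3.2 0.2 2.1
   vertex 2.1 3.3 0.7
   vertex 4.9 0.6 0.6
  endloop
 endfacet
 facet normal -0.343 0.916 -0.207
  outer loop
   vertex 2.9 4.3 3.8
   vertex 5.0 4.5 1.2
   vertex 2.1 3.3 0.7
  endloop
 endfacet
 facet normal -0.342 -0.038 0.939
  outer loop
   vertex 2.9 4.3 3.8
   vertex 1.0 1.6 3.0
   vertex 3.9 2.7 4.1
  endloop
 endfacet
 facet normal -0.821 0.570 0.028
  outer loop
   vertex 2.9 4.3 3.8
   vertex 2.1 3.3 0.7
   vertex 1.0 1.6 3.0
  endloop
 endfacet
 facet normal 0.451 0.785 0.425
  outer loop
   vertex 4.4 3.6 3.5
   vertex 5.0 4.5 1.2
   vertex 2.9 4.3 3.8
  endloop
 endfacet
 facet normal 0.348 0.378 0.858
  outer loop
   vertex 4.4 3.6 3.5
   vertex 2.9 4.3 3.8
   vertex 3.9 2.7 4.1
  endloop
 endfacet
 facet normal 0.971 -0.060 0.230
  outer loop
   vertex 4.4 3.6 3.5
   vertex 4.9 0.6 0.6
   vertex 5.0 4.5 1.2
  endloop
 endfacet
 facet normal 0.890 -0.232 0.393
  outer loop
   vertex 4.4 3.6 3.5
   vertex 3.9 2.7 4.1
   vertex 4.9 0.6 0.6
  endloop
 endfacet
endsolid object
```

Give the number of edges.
18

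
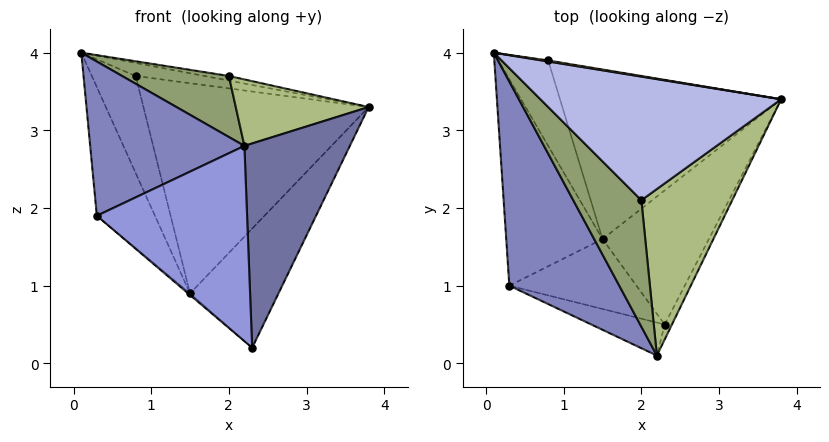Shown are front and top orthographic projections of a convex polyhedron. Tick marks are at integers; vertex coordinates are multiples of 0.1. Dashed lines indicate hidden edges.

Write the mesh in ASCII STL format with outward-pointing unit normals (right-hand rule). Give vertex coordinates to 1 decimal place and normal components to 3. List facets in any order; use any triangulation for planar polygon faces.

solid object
 facet normal 0.901 -0.432 -0.032
  outer loop
   vertex 2.3 0.5 0.2
   vertex 3.8 3.4 3.3
   vertex 2.2 0.1 2.8
  endloop
 endfacet
 facet normal -0.553 -0.502 0.665
  outer loop
   vertex 0.3 1.0 1.9
   vertex 2.2 0.1 2.8
   vertex 0.1 4.0 4.0
  endloop
 endfacet
 facet normal -0.362 -0.919 -0.155
  outer loop
   vertex 0.3 1.0 1.9
   vertex 2.3 0.5 0.2
   vertex 2.2 0.1 2.8
  endloop
 endfacet
 facet normal 0.191 0.037 0.981
  outer loop
   vertex 2.0 2.1 3.7
   vertex 3.8 3.4 3.3
   vertex 0.1 4.0 4.0
  endloop
 endfacet
 facet normal -0.281 -0.417 0.864
  outer loop
   vertex 2.0 2.1 3.7
   vertex 0.1 4.0 4.0
   vertex 2.2 0.1 2.8
  endloop
 endfacet
 facet normal 0.428 -0.335 0.839
  outer loop
   vertex 2.0 2.1 3.7
   vertex 2.2 0.1 2.8
   vertex 3.8 3.4 3.3
  endloop
 endfacet
 facet normal 0.251 0.643 -0.723
  outer loop
   vertex 1.5 1.6 0.9
   vertex 3.8 3.4 3.3
   vertex 2.3 0.5 0.2
  endloop
 endfacet
 facet normal -0.697 0.380 -0.609
  outer loop
   vertex 1.5 1.6 0.9
   vertex 0.3 1.0 1.9
   vertex 0.1 4.0 4.0
  endloop
 endfacet
 facet normal -0.645 0.017 -0.764
  outer loop
   vertex 1.5 1.6 0.9
   vertex 2.3 0.5 0.2
   vertex 0.3 1.0 1.9
  endloop
 endfacet
 facet normal 0.174 0.982 0.079
  outer loop
   vertex 0.8 3.9 3.7
   vertex 0.1 4.0 4.0
   vertex 3.8 3.4 3.3
  endloop
 endfacet
 facet normal -0.173 0.739 -0.651
  outer loop
   vertex 0.8 3.9 3.7
   vertex 1.5 1.6 0.9
   vertex 0.1 4.0 4.0
  endloop
 endfacet
 facet normal 0.046 0.778 -0.627
  outer loop
   vertex 0.8 3.9 3.7
   vertex 3.8 3.4 3.3
   vertex 1.5 1.6 0.9
  endloop
 endfacet
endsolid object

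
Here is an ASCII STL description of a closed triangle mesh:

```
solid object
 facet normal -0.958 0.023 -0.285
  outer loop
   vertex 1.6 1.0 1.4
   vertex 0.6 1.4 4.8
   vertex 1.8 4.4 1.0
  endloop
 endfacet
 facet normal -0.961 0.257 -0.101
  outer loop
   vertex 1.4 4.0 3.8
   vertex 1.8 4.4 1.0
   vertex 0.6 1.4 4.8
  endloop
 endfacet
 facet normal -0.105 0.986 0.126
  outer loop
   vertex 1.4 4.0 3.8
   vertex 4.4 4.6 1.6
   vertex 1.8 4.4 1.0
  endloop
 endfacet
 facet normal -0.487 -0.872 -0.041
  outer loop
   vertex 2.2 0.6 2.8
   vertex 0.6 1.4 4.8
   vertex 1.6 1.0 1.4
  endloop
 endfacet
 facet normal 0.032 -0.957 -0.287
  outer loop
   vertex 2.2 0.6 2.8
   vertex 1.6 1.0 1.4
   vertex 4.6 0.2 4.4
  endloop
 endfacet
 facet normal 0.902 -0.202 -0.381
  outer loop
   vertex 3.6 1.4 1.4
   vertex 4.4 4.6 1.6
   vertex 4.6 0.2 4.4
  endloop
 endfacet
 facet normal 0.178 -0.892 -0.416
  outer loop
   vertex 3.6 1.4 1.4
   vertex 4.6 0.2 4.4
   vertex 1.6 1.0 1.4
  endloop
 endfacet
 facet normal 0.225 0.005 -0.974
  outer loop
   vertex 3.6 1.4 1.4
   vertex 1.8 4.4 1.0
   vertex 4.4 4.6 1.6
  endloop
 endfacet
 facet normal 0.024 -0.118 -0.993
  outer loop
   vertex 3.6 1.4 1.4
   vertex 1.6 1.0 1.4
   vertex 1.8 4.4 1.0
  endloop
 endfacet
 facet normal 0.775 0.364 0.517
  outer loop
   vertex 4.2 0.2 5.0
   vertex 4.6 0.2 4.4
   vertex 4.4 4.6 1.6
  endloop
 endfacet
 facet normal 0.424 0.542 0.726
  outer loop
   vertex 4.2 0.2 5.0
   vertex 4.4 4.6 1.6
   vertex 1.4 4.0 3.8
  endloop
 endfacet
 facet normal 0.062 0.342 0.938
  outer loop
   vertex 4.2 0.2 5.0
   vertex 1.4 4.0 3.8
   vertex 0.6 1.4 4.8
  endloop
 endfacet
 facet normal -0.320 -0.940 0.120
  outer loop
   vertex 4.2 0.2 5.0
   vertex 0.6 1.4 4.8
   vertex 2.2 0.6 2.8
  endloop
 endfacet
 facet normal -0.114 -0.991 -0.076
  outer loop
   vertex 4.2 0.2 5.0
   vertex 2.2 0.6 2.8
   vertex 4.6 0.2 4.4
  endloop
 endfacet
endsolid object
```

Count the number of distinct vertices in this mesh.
9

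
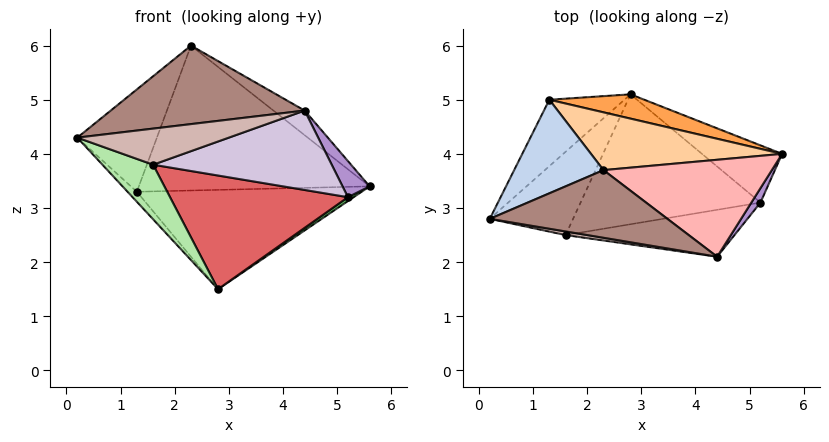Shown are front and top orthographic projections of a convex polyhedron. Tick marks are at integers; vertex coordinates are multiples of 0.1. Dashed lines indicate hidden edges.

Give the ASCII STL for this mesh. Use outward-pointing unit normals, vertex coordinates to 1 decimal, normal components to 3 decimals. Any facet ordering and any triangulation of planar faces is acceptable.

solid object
 facet normal -0.767 0.095 -0.634
  outer loop
   vertex 1.3 5.0 3.3
   vertex 2.8 5.1 1.5
   vertex 0.2 2.8 4.3
  endloop
 endfacet
 facet normal -0.653 0.559 0.511
  outer loop
   vertex 1.3 5.0 3.3
   vertex 0.2 2.8 4.3
   vertex 2.3 3.7 6.0
  endloop
 endfacet
 facet normal 0.215 0.949 0.232
  outer loop
   vertex 1.3 5.0 3.3
   vertex 5.6 4.0 3.4
   vertex 2.8 5.1 1.5
  endloop
 endfacet
 facet normal 0.203 0.910 0.363
  outer loop
   vertex 1.3 5.0 3.3
   vertex 2.3 3.7 6.0
   vertex 5.6 4.0 3.4
  endloop
 endfacet
 facet normal 0.545 -0.057 -0.836
  outer loop
   vertex 5.2 3.1 3.2
   vertex 2.8 5.1 1.5
   vertex 5.6 4.0 3.4
  endloop
 endfacet
 facet normal -0.384 -0.506 -0.772
  outer loop
   vertex 1.6 2.5 3.8
   vertex 0.2 2.8 4.3
   vertex 2.8 5.1 1.5
  endloop
 endfacet
 facet normal -0.016 -0.658 -0.752
  outer loop
   vertex 1.6 2.5 3.8
   vertex 2.8 5.1 1.5
   vertex 5.2 3.1 3.2
  endloop
 endfacet
 facet normal 0.596 0.198 0.779
  outer loop
   vertex 4.4 2.1 4.8
   vertex 5.6 4.0 3.4
   vertex 2.3 3.7 6.0
  endloop
 endfacet
 facet normal 0.885 -0.432 0.173
  outer loop
   vertex 4.4 2.1 4.8
   vertex 5.2 3.1 3.2
   vertex 5.6 4.0 3.4
  endloop
 endfacet
 facet normal 0.059 -0.859 -0.508
  outer loop
   vertex 4.4 2.1 4.8
   vertex 1.6 2.5 3.8
   vertex 5.2 3.1 3.2
  endloop
 endfacet
 facet normal -0.200 -0.742 0.640
  outer loop
   vertex 4.4 2.1 4.8
   vertex 2.3 3.7 6.0
   vertex 0.2 2.8 4.3
  endloop
 endfacet
 facet normal -0.175 -0.980 0.098
  outer loop
   vertex 4.4 2.1 4.8
   vertex 0.2 2.8 4.3
   vertex 1.6 2.5 3.8
  endloop
 endfacet
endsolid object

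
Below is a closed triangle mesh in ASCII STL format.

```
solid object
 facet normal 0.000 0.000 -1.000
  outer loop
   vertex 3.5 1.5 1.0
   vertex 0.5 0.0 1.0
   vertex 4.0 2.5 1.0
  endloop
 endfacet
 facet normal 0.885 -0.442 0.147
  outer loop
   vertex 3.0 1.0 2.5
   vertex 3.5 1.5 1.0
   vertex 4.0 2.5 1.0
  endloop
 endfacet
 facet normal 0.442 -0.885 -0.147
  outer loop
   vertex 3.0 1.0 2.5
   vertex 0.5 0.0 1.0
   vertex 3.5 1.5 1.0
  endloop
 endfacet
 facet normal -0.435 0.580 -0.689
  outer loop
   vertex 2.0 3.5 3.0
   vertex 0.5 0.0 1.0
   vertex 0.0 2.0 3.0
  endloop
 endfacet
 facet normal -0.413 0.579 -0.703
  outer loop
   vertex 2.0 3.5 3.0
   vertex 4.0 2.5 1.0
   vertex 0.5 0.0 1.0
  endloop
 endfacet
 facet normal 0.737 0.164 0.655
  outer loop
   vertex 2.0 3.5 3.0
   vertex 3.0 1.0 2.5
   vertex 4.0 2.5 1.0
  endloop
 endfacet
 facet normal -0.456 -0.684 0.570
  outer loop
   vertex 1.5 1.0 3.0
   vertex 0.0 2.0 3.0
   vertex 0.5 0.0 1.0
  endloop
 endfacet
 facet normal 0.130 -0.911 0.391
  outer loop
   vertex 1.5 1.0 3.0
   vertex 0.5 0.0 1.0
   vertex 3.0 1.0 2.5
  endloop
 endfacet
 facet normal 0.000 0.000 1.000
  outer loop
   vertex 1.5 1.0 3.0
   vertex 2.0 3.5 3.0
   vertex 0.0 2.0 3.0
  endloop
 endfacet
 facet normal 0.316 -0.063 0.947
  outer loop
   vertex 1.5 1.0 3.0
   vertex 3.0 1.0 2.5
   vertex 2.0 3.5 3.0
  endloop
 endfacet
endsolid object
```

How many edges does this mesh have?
15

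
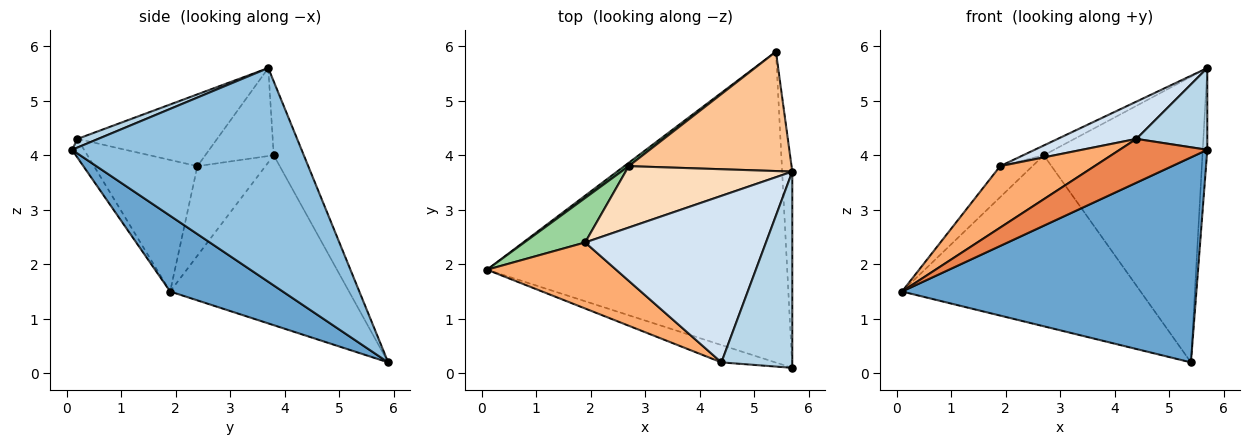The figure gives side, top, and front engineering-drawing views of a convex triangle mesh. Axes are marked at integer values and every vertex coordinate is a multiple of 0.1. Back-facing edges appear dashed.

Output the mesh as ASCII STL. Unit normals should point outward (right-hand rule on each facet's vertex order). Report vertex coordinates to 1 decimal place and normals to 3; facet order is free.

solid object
 facet normal 0.206 -0.539 -0.817
  outer loop
   vertex 5.4 5.9 0.2
   vertex 5.7 0.1 4.1
   vertex 0.1 1.9 1.5
  endloop
 endfacet
 facet normal 0.999 0.020 -0.047
  outer loop
   vertex 5.7 3.7 5.6
   vertex 5.7 0.1 4.1
   vertex 5.4 5.9 0.2
  endloop
 endfacet
 facet normal 0.112 -0.382 0.917
  outer loop
   vertex 4.4 0.2 4.3
   vertex 5.7 0.1 4.1
   vertex 5.7 3.7 5.6
  endloop
 endfacet
 facet normal -0.361 -0.204 0.910
  outer loop
   vertex 4.4 0.2 4.3
   vertex 5.7 3.7 5.6
   vertex 1.9 2.4 3.8
  endloop
 endfacet
 facet normal -0.127 -0.922 -0.365
  outer loop
   vertex 4.4 0.2 4.3
   vertex 0.1 1.9 1.5
   vertex 5.7 0.1 4.1
  endloop
 endfacet
 facet normal -0.598 -0.546 0.587
  outer loop
   vertex 4.4 0.2 4.3
   vertex 1.9 2.4 3.8
   vertex 0.1 1.9 1.5
  endloop
 endfacet
 facet normal -0.172 0.909 0.380
  outer loop
   vertex 2.7 3.8 4.0
   vertex 5.7 3.7 5.6
   vertex 5.4 5.9 0.2
  endloop
 endfacet
 facet normal -0.462 0.139 0.876
  outer loop
   vertex 2.7 3.8 4.0
   vertex 1.9 2.4 3.8
   vertex 5.7 3.7 5.6
  endloop
 endfacet
 facet normal -0.600 0.800 0.016
  outer loop
   vertex 2.7 3.8 4.0
   vertex 5.4 5.9 0.2
   vertex 0.1 1.9 1.5
  endloop
 endfacet
 facet normal -0.770 0.365 0.523
  outer loop
   vertex 2.7 3.8 4.0
   vertex 0.1 1.9 1.5
   vertex 1.9 2.4 3.8
  endloop
 endfacet
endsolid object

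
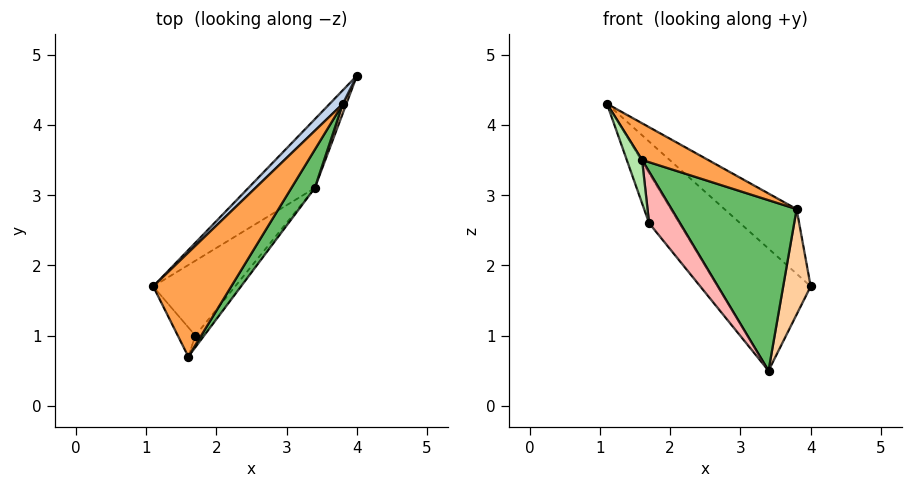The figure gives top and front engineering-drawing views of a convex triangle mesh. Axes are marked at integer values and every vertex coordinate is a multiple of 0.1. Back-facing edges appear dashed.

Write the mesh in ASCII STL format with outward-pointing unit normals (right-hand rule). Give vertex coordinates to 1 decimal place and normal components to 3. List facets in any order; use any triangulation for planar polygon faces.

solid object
 facet normal -0.802 0.521 -0.293
  outer loop
   vertex 3.4 3.1 0.5
   vertex 1.1 1.7 4.3
   vertex 4.0 4.7 1.7
  endloop
 endfacet
 facet normal -0.638 0.754 0.158
  outer loop
   vertex 3.8 4.3 2.8
   vertex 4.0 4.7 1.7
   vertex 1.1 1.7 4.3
  endloop
 endfacet
 facet normal 0.645 -0.254 0.721
  outer loop
   vertex 3.8 4.3 2.8
   vertex 1.1 1.7 4.3
   vertex 1.6 0.7 3.5
  endloop
 endfacet
 facet normal 0.927 -0.373 0.033
  outer loop
   vertex 3.8 4.3 2.8
   vertex 3.4 3.1 0.5
   vertex 4.0 4.7 1.7
  endloop
 endfacet
 facet normal 0.857 -0.502 0.113
  outer loop
   vertex 3.8 4.3 2.8
   vertex 1.6 0.7 3.5
   vertex 3.4 3.1 0.5
  endloop
 endfacet
 facet normal -0.931 -0.302 -0.204
  outer loop
   vertex 1.7 1.0 2.6
   vertex 1.6 0.7 3.5
   vertex 1.1 1.7 4.3
  endloop
 endfacet
 facet normal -0.864 0.279 -0.420
  outer loop
   vertex 1.7 1.0 2.6
   vertex 1.1 1.7 4.3
   vertex 3.4 3.1 0.5
  endloop
 endfacet
 facet normal 0.681 -0.714 -0.162
  outer loop
   vertex 1.7 1.0 2.6
   vertex 3.4 3.1 0.5
   vertex 1.6 0.7 3.5
  endloop
 endfacet
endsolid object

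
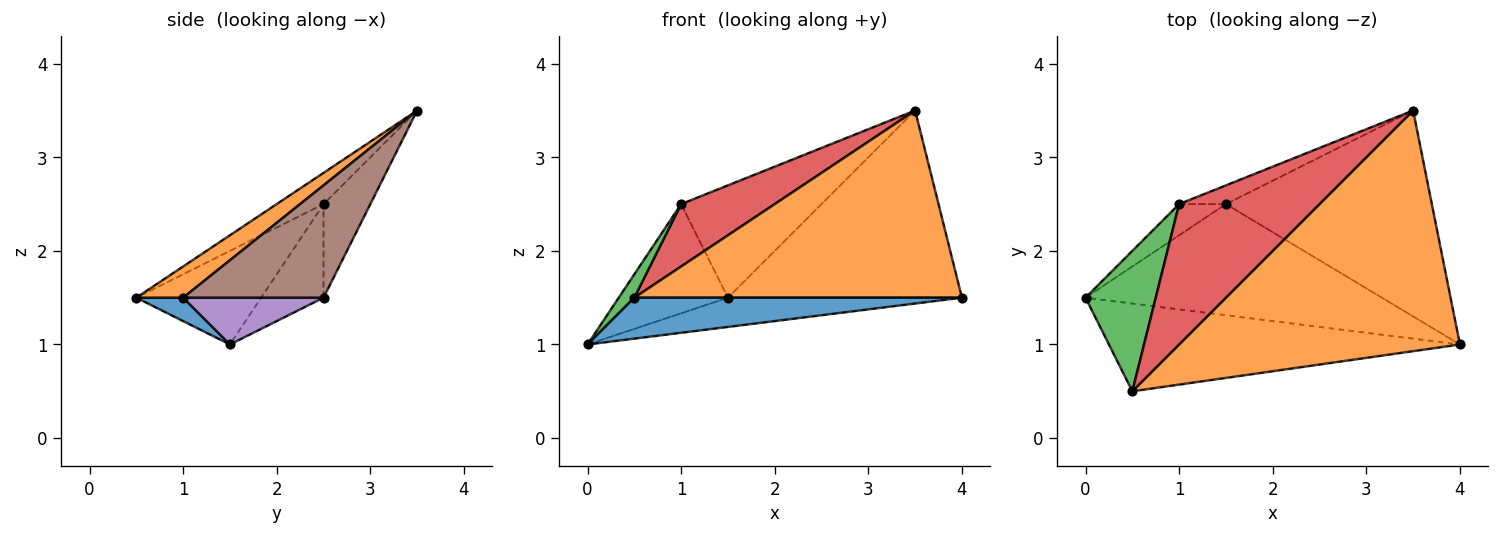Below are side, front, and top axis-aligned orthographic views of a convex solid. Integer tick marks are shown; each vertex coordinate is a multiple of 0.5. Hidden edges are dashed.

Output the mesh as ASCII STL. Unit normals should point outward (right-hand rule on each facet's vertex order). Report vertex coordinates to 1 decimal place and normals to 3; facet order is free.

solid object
 facet normal 0.060 -0.422 -0.905
  outer loop
   vertex 0.5 0.5 1.5
   vertex 0.0 1.5 1.0
   vertex 4.0 1.0 1.5
  endloop
 endfacet
 facet normal 0.087 -0.612 0.786
  outer loop
   vertex 0.5 0.5 1.5
   vertex 4.0 1.0 1.5
   vertex 3.5 3.5 3.5
  endloop
 endfacet
 facet normal -0.796 -0.100 0.597
  outer loop
   vertex 1.0 2.5 2.5
   vertex 0.0 1.5 1.0
   vertex 0.5 0.5 1.5
  endloop
 endfacet
 facet normal -0.199 -0.398 0.896
  outer loop
   vertex 1.0 2.5 2.5
   vertex 0.5 0.5 1.5
   vertex 3.5 3.5 3.5
  endloop
 endfacet
 facet normal 0.151 0.252 -0.956
  outer loop
   vertex 1.5 2.5 1.5
   vertex 4.0 1.0 1.5
   vertex 0.0 1.5 1.0
  endloop
 endfacet
 facet normal 0.374 0.624 -0.686
  outer loop
   vertex 1.5 2.5 1.5
   vertex 3.5 3.5 3.5
   vertex 4.0 1.0 1.5
  endloop
 endfacet
 facet normal -0.482 0.843 -0.241
  outer loop
   vertex 1.5 2.5 1.5
   vertex 0.0 1.5 1.0
   vertex 1.0 2.5 2.5
  endloop
 endfacet
 facet normal -0.312 0.937 -0.156
  outer loop
   vertex 1.5 2.5 1.5
   vertex 1.0 2.5 2.5
   vertex 3.5 3.5 3.5
  endloop
 endfacet
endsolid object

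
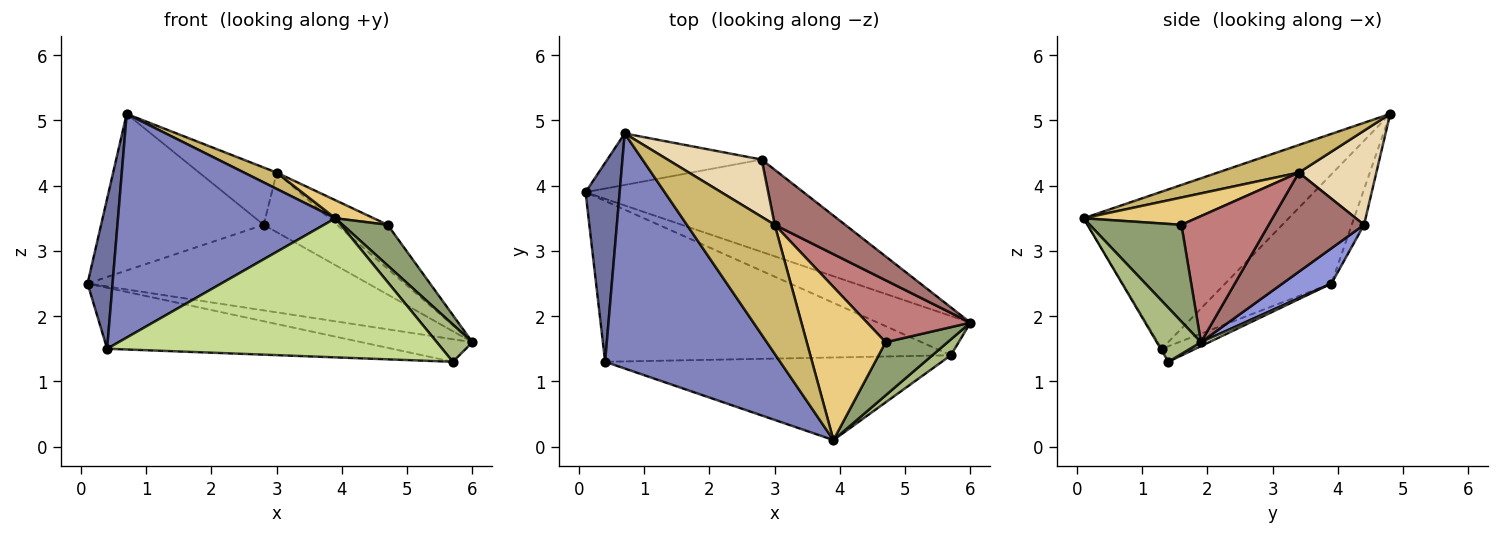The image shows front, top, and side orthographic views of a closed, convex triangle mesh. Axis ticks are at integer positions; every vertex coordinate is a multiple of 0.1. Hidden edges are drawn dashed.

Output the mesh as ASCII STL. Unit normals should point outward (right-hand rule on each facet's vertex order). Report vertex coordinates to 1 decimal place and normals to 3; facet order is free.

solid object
 facet normal -0.931 -0.219 0.291
  outer loop
   vertex 0.4 1.3 1.5
   vertex 0.7 4.8 5.1
   vertex 0.1 3.9 2.5
  endloop
 endfacet
 facet normal -0.545 -0.578 0.607
  outer loop
   vertex 0.4 1.3 1.5
   vertex 3.9 0.1 3.5
   vertex 0.7 4.8 5.1
  endloop
 endfacet
 facet normal 0.118 0.675 -0.728
  outer loop
   vertex 2.8 4.4 3.4
   vertex 6.0 1.9 1.6
   vertex 0.1 3.9 2.5
  endloop
 endfacet
 facet normal -0.072 0.948 -0.311
  outer loop
   vertex 2.8 4.4 3.4
   vertex 0.1 3.9 2.5
   vertex 0.7 4.8 5.1
  endloop
 endfacet
 facet normal 0.778 -0.382 0.498
  outer loop
   vertex 4.7 1.6 3.4
   vertex 3.9 0.1 3.5
   vertex 6.0 1.9 1.6
  endloop
 endfacet
 facet normal 0.753 -0.606 0.258
  outer loop
   vertex 5.7 1.4 1.3
   vertex 6.0 1.9 1.6
   vertex 3.9 0.1 3.5
  endloop
 endfacet
 facet normal -0.003 -0.860 -0.511
  outer loop
   vertex 5.7 1.4 1.3
   vertex 3.9 0.1 3.5
   vertex 0.4 1.3 1.5
  endloop
 endfacet
 facet normal 0.037 0.498 -0.866
  outer loop
   vertex 5.7 1.4 1.3
   vertex 0.1 3.9 2.5
   vertex 6.0 1.9 1.6
  endloop
 endfacet
 facet normal -0.042 0.354 -0.934
  outer loop
   vertex 5.7 1.4 1.3
   vertex 0.4 1.3 1.5
   vertex 0.1 3.9 2.5
  endloop
 endfacet
 facet normal 0.298 -0.120 0.947
  outer loop
   vertex 3.0 3.4 4.2
   vertex 0.7 4.8 5.1
   vertex 3.9 0.1 3.5
  endloop
 endfacet
 facet normal 0.325 -0.111 0.939
  outer loop
   vertex 3.0 3.4 4.2
   vertex 3.9 0.1 3.5
   vertex 4.7 1.6 3.4
  endloop
 endfacet
 facet normal 0.577 0.577 0.577
  outer loop
   vertex 3.0 3.4 4.2
   vertex 2.8 4.4 3.4
   vertex 0.7 4.8 5.1
  endloop
 endfacet
 facet normal 0.691 0.531 0.491
  outer loop
   vertex 3.0 3.4 4.2
   vertex 6.0 1.9 1.6
   vertex 2.8 4.4 3.4
  endloop
 endfacet
 facet normal 0.706 0.410 0.578
  outer loop
   vertex 3.0 3.4 4.2
   vertex 4.7 1.6 3.4
   vertex 6.0 1.9 1.6
  endloop
 endfacet
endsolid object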